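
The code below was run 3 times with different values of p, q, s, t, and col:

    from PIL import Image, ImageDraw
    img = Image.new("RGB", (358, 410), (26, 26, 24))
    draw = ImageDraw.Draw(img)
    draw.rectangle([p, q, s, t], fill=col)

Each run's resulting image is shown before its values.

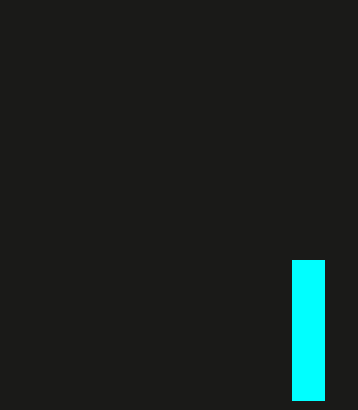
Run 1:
p = 292
q = 260
s = 324
t = 400
col = 'cyan'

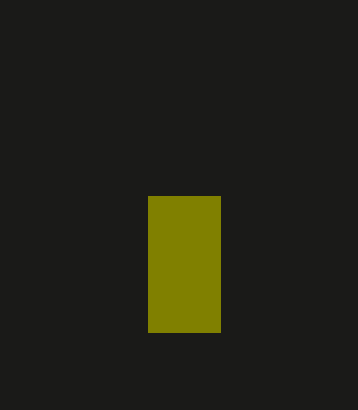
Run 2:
p = 148
q = 196
s = 220
t = 332
col = 'olive'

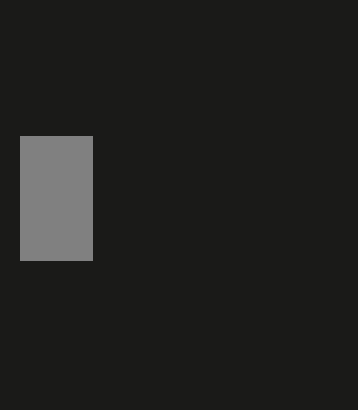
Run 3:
p = 20, q = 136, s = 92, t = 260, col = 'gray'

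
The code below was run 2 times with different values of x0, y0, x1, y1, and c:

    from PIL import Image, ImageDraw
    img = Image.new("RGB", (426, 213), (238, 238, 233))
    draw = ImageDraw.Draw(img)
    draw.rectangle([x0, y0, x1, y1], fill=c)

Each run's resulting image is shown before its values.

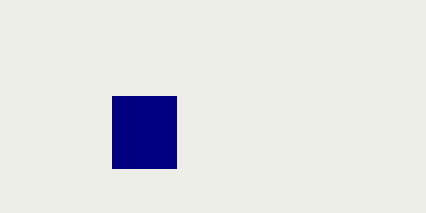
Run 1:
x0 = 112
y0 = 96
x1 = 176
y1 = 168
c = 'navy'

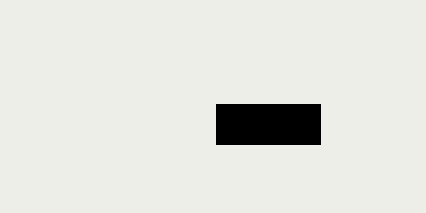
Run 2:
x0 = 216, y0 = 104, x1 = 320, y1 = 144, c = 'black'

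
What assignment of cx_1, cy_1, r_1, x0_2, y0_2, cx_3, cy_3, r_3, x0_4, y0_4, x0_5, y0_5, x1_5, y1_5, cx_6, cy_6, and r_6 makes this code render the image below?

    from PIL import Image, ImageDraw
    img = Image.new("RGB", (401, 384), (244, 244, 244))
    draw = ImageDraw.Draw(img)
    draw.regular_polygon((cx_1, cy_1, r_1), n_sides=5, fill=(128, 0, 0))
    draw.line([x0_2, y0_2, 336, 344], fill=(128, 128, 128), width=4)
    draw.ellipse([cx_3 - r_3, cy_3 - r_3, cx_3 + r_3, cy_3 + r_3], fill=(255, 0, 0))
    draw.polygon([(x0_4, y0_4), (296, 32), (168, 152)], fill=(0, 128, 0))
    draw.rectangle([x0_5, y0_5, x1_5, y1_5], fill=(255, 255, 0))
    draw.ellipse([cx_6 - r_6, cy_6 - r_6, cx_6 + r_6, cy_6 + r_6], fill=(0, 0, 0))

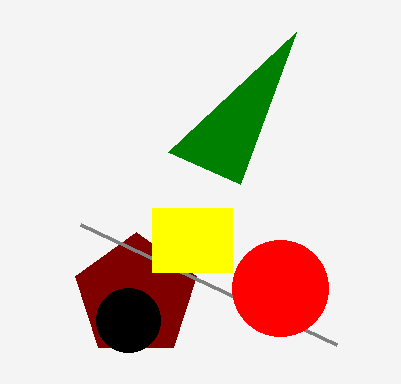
cx_1 = 136, cy_1 = 296, r_1 = 64, x0_2 = 80, y0_2 = 224, cx_3 = 280, cy_3 = 288, r_3 = 48, x0_4 = 240, y0_4 = 184, x0_5 = 152, y0_5 = 208, x1_5 = 232, y1_5 = 272, cx_6 = 128, cy_6 = 320, r_6 = 32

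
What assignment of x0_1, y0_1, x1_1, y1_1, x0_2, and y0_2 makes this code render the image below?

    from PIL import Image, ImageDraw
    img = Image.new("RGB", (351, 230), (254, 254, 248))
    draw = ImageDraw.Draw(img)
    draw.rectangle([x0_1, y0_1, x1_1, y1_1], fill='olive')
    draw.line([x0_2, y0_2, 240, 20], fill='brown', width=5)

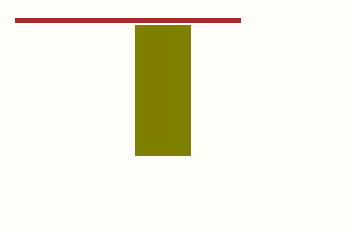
x0_1 = 135
y0_1 = 25
x1_1 = 190
y1_1 = 155
x0_2 = 15
y0_2 = 20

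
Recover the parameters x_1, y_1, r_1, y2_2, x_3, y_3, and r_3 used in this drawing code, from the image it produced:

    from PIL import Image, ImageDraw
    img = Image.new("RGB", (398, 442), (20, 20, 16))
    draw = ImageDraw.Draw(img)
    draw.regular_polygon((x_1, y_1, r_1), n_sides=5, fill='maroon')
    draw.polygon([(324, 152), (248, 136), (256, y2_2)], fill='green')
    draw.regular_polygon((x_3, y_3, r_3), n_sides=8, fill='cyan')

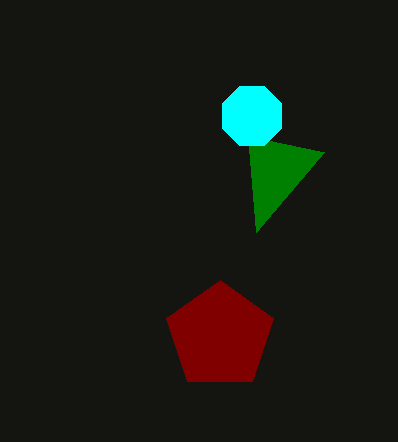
x_1 = 220
y_1 = 336
r_1 = 56
y2_2 = 232
x_3 = 252
y_3 = 116
r_3 = 32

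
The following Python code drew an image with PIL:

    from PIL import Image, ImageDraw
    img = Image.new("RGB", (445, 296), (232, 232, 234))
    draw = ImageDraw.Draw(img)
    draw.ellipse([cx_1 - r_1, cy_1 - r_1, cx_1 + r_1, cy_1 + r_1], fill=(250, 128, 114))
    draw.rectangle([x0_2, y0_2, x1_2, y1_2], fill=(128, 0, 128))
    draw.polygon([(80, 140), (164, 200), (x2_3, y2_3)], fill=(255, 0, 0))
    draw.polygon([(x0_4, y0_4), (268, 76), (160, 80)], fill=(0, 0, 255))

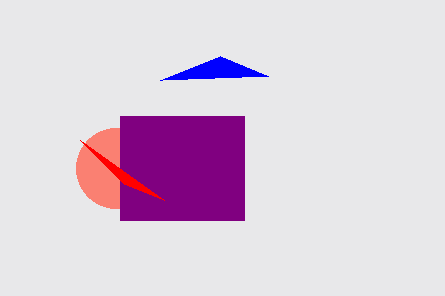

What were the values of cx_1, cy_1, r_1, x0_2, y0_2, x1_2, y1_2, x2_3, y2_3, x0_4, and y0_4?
cx_1 = 116, cy_1 = 168, r_1 = 40, x0_2 = 120, y0_2 = 116, x1_2 = 244, y1_2 = 220, x2_3 = 124, y2_3 = 184, x0_4 = 220, y0_4 = 56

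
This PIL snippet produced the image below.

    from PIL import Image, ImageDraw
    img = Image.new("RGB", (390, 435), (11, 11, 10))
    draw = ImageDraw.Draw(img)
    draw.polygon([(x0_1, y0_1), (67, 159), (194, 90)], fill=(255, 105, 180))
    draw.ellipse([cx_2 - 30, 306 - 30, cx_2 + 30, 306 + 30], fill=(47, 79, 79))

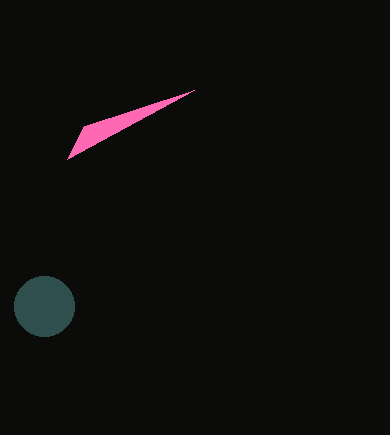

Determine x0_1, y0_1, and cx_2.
x0_1 = 84; y0_1 = 126; cx_2 = 44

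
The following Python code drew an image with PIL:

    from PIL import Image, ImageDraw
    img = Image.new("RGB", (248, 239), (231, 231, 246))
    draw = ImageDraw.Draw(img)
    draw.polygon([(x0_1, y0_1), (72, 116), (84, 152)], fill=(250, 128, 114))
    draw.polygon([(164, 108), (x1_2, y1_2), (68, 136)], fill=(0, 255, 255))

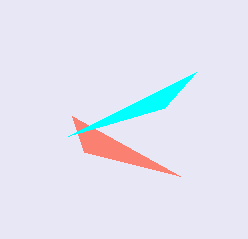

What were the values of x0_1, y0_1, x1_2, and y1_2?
x0_1 = 180, y0_1 = 176, x1_2 = 196, y1_2 = 72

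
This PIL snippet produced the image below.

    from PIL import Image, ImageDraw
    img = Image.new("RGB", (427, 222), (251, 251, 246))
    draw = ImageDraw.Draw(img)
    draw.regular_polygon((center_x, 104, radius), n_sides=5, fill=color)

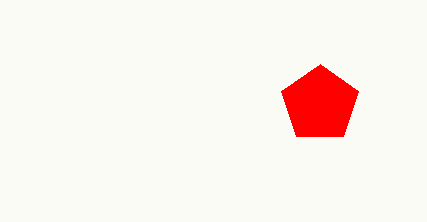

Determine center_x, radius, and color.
center_x = 320, radius = 40, color = 'red'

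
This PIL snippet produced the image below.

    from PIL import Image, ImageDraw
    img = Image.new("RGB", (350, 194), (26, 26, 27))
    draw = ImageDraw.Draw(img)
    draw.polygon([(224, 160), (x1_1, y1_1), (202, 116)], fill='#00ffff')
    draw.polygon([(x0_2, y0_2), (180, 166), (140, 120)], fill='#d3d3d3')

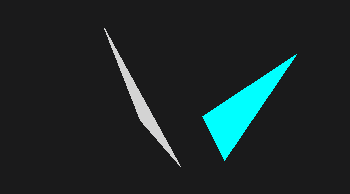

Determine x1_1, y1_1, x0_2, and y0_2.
x1_1 = 296, y1_1 = 54, x0_2 = 104, y0_2 = 28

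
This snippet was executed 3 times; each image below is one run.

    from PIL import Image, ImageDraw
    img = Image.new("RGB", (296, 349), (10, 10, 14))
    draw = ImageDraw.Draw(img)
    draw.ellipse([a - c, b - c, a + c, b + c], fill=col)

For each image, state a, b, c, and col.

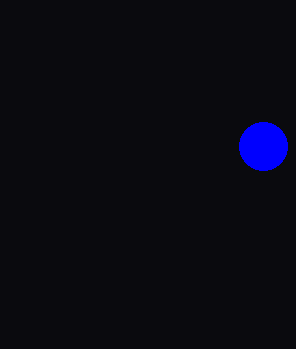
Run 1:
a = 263, b = 146, c = 24, col = 'blue'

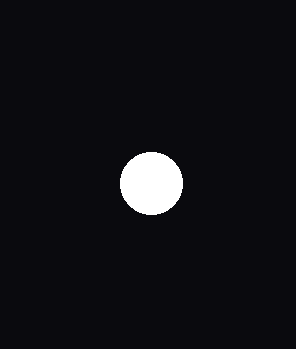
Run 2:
a = 151
b = 183
c = 31
col = 'white'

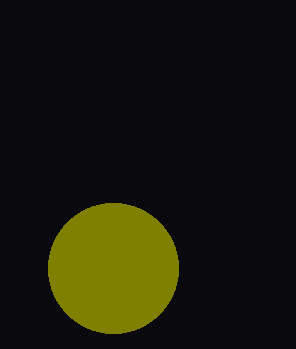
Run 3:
a = 113, b = 268, c = 65, col = 'olive'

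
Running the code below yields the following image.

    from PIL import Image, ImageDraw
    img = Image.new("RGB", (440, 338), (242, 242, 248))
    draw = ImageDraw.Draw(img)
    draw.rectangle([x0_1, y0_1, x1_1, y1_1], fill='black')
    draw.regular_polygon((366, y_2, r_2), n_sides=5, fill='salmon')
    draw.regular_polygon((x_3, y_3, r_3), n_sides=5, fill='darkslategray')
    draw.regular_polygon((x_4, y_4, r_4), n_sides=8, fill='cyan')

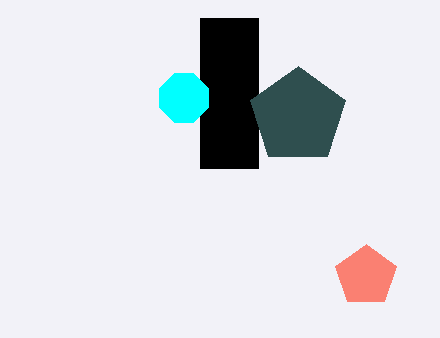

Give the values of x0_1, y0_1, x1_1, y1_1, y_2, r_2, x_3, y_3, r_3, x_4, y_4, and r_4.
x0_1 = 200
y0_1 = 18
x1_1 = 258
y1_1 = 168
y_2 = 276
r_2 = 32
x_3 = 298
y_3 = 116
r_3 = 50
x_4 = 184
y_4 = 98
r_4 = 26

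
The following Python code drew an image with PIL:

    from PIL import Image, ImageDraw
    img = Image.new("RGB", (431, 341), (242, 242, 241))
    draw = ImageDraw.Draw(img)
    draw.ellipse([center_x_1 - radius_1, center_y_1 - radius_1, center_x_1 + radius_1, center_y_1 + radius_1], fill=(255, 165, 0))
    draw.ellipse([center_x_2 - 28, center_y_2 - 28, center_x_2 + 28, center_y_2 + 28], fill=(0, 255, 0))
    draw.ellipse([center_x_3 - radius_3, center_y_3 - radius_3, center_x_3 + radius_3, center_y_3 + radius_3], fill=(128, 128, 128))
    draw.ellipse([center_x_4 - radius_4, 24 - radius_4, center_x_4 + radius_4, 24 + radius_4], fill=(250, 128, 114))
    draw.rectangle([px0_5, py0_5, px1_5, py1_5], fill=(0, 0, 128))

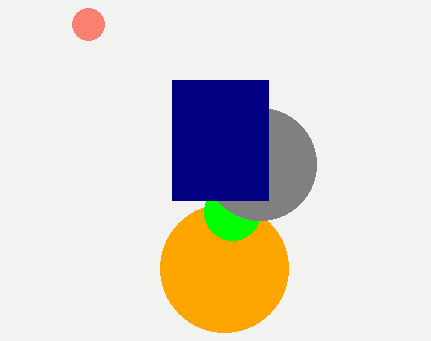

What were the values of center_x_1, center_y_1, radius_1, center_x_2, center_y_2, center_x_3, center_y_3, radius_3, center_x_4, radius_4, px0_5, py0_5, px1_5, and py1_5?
center_x_1 = 224
center_y_1 = 268
radius_1 = 64
center_x_2 = 232
center_y_2 = 212
center_x_3 = 260
center_y_3 = 164
radius_3 = 56
center_x_4 = 88
radius_4 = 16
px0_5 = 172
py0_5 = 80
px1_5 = 268
py1_5 = 200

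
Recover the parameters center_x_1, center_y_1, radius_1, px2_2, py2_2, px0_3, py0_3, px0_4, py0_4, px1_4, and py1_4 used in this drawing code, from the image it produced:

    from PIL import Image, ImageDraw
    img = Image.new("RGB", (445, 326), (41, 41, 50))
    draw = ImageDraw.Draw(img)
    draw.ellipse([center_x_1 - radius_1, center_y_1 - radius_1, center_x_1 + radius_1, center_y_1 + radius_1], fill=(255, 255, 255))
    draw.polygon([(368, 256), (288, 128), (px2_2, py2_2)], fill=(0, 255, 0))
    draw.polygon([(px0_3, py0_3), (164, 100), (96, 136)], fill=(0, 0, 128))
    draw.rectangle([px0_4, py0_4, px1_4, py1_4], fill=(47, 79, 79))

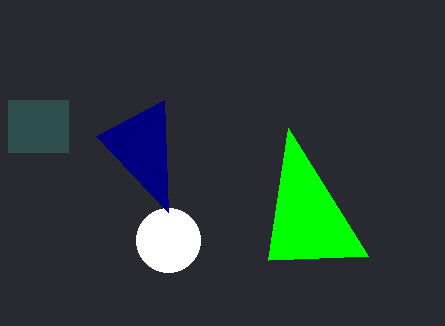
center_x_1 = 168, center_y_1 = 240, radius_1 = 32, px2_2 = 268, py2_2 = 260, px0_3 = 168, py0_3 = 212, px0_4 = 8, py0_4 = 100, px1_4 = 68, py1_4 = 152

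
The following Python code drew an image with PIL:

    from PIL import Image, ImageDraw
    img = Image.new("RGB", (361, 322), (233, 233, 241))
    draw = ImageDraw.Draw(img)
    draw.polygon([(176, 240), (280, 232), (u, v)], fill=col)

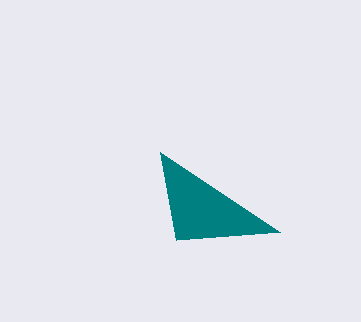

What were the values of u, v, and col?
u = 160; v = 152; col = 'teal'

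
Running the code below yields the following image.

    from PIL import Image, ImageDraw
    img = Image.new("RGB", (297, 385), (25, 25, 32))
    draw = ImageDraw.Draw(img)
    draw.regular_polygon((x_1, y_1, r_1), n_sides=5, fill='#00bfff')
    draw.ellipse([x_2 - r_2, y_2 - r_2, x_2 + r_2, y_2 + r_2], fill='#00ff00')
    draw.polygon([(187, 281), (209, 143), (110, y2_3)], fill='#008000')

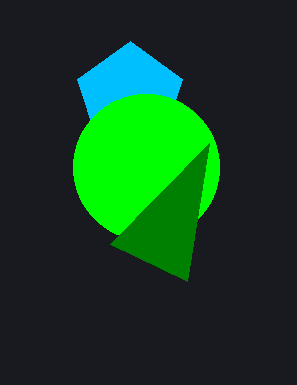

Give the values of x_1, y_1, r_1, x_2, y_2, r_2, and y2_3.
x_1 = 130
y_1 = 96
r_1 = 55
x_2 = 146
y_2 = 167
r_2 = 73
y2_3 = 244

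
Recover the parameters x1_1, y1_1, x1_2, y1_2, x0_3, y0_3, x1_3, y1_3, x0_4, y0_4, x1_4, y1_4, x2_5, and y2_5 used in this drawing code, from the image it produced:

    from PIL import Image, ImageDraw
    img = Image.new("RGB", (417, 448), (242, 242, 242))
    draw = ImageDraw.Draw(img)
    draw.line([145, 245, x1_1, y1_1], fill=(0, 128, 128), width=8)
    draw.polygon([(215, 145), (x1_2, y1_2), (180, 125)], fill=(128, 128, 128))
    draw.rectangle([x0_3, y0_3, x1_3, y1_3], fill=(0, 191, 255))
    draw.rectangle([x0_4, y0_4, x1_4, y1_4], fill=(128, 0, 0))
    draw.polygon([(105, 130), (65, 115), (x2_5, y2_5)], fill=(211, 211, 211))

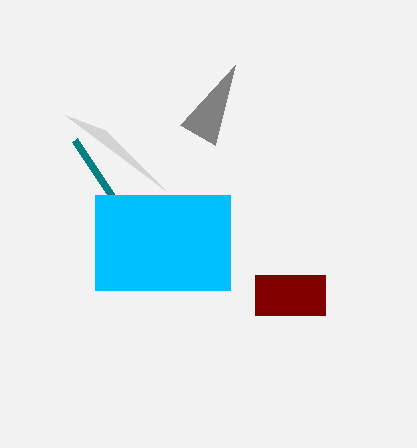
x1_1 = 75
y1_1 = 140
x1_2 = 235
y1_2 = 65
x0_3 = 95
y0_3 = 195
x1_3 = 230
y1_3 = 290
x0_4 = 255
y0_4 = 275
x1_4 = 325
y1_4 = 315
x2_5 = 165
y2_5 = 190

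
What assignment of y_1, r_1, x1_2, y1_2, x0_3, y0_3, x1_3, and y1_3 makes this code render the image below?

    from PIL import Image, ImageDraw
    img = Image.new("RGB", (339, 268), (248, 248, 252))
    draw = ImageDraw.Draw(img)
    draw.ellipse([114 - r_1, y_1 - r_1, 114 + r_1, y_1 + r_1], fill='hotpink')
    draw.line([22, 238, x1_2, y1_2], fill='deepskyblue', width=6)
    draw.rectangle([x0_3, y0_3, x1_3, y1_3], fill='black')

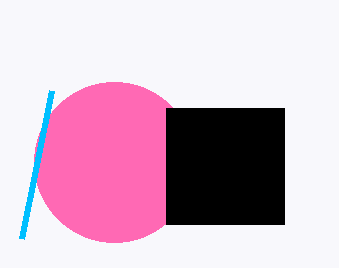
y_1 = 162
r_1 = 80
x1_2 = 52
y1_2 = 90
x0_3 = 166
y0_3 = 108
x1_3 = 284
y1_3 = 224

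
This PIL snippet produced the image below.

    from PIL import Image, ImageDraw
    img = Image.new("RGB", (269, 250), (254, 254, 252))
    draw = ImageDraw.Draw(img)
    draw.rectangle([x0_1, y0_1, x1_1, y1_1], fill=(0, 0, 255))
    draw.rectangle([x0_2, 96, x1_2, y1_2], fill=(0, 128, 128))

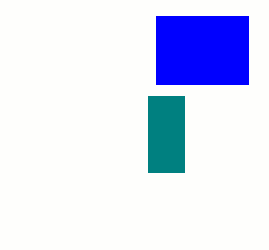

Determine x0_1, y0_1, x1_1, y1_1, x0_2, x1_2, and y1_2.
x0_1 = 156
y0_1 = 16
x1_1 = 248
y1_1 = 84
x0_2 = 148
x1_2 = 184
y1_2 = 172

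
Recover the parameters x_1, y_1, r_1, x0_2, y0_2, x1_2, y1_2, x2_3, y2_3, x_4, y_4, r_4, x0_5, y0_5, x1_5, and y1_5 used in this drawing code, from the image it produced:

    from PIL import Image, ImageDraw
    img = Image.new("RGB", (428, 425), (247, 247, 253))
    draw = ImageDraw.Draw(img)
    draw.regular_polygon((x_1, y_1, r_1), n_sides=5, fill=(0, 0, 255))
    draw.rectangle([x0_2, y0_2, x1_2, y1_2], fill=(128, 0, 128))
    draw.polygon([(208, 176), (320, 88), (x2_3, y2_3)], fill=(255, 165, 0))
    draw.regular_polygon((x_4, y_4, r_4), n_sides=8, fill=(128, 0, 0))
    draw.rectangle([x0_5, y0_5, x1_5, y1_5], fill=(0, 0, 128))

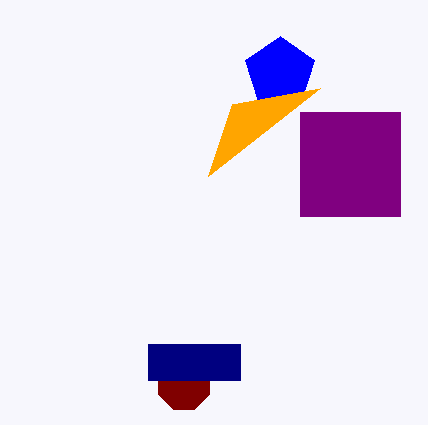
x_1 = 280, y_1 = 72, r_1 = 36, x0_2 = 300, y0_2 = 112, x1_2 = 400, y1_2 = 216, x2_3 = 232, y2_3 = 104, x_4 = 184, y_4 = 384, r_4 = 28, x0_5 = 148, y0_5 = 344, x1_5 = 240, y1_5 = 380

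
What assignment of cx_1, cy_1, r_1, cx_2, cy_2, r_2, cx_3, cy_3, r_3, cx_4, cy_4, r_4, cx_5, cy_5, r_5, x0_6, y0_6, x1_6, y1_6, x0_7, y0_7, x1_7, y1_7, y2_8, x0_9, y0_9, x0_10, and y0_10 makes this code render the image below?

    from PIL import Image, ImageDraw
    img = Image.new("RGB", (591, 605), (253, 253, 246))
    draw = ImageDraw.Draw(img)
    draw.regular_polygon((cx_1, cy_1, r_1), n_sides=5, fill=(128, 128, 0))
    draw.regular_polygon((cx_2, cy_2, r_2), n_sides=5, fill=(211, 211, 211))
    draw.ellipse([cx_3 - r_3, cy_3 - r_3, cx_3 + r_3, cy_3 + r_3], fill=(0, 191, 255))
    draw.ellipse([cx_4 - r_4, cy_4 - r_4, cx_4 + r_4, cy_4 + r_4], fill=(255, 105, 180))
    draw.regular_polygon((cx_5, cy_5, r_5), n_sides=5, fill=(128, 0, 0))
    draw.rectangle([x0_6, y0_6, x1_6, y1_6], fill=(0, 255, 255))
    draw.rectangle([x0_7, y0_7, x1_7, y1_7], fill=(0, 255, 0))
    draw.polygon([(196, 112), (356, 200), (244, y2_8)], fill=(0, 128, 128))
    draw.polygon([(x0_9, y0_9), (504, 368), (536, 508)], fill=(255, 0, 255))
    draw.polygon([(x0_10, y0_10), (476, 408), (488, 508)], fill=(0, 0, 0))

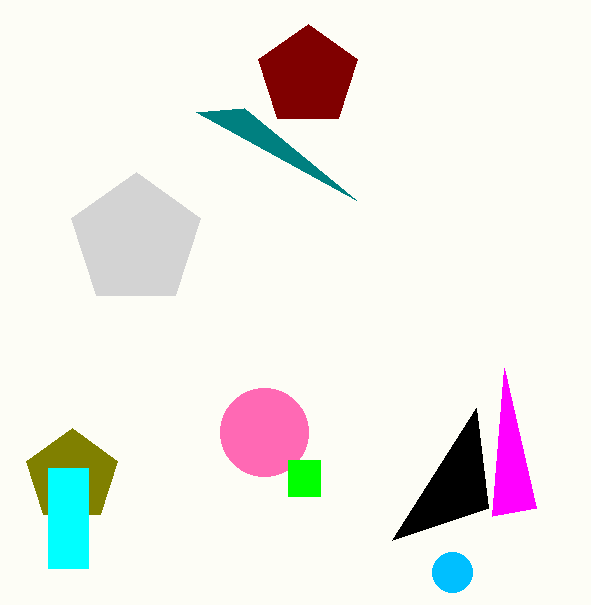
cx_1 = 72; cy_1 = 476; r_1 = 48; cx_2 = 136; cy_2 = 240; r_2 = 68; cx_3 = 452; cy_3 = 572; r_3 = 20; cx_4 = 264; cy_4 = 432; r_4 = 44; cx_5 = 308; cy_5 = 76; r_5 = 52; x0_6 = 48; y0_6 = 468; x1_6 = 88; y1_6 = 568; x0_7 = 288; y0_7 = 460; x1_7 = 320; y1_7 = 496; y2_8 = 108; x0_9 = 492; y0_9 = 516; x0_10 = 392; y0_10 = 540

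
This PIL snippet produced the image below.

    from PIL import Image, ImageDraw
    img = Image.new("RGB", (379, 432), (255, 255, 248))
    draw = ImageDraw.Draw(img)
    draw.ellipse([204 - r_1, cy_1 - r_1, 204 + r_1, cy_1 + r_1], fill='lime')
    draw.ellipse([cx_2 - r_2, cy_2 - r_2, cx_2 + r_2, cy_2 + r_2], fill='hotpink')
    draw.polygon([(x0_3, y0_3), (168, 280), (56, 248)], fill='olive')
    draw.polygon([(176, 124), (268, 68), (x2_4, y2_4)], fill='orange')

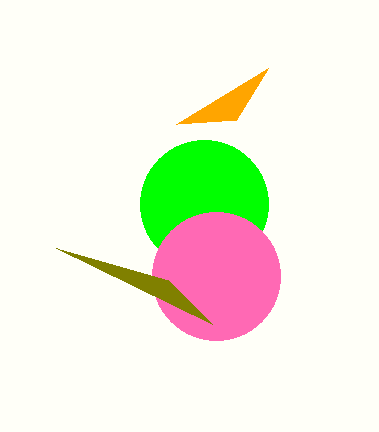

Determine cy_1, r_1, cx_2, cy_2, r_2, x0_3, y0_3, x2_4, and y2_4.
cy_1 = 204
r_1 = 64
cx_2 = 216
cy_2 = 276
r_2 = 64
x0_3 = 212
y0_3 = 324
x2_4 = 236
y2_4 = 120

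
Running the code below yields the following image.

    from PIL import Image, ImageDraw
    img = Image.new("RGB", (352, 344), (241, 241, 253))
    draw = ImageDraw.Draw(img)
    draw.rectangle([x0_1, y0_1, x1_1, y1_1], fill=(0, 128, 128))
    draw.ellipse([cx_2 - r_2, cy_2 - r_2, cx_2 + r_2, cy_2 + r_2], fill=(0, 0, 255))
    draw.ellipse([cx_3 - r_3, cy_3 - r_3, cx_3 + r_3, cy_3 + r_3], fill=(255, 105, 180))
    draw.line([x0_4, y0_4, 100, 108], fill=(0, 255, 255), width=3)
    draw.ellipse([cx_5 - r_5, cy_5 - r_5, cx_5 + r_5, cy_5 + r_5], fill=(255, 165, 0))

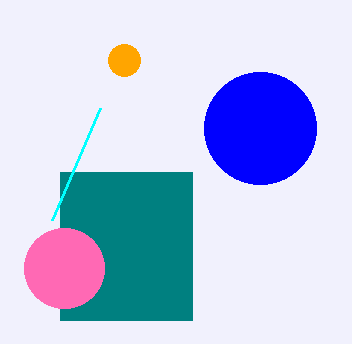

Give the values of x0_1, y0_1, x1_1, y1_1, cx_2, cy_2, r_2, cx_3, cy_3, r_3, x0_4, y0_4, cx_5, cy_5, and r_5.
x0_1 = 60
y0_1 = 172
x1_1 = 192
y1_1 = 320
cx_2 = 260
cy_2 = 128
r_2 = 56
cx_3 = 64
cy_3 = 268
r_3 = 40
x0_4 = 52
y0_4 = 220
cx_5 = 124
cy_5 = 60
r_5 = 16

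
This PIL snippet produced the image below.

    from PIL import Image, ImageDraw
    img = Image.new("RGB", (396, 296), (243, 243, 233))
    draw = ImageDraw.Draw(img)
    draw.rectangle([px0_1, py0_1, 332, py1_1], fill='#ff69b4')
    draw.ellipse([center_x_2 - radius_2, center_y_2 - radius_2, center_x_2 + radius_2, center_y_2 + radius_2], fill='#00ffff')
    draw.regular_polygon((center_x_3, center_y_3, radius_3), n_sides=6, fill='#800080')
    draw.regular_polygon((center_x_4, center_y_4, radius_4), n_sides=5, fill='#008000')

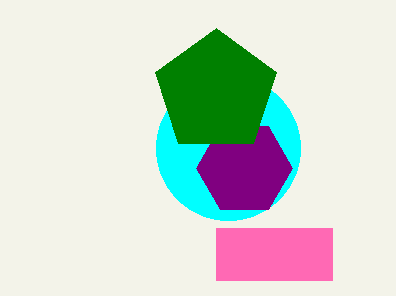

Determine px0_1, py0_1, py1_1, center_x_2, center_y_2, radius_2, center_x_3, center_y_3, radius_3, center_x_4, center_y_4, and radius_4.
px0_1 = 216; py0_1 = 228; py1_1 = 280; center_x_2 = 228; center_y_2 = 148; radius_2 = 72; center_x_3 = 244; center_y_3 = 168; radius_3 = 48; center_x_4 = 216; center_y_4 = 92; radius_4 = 64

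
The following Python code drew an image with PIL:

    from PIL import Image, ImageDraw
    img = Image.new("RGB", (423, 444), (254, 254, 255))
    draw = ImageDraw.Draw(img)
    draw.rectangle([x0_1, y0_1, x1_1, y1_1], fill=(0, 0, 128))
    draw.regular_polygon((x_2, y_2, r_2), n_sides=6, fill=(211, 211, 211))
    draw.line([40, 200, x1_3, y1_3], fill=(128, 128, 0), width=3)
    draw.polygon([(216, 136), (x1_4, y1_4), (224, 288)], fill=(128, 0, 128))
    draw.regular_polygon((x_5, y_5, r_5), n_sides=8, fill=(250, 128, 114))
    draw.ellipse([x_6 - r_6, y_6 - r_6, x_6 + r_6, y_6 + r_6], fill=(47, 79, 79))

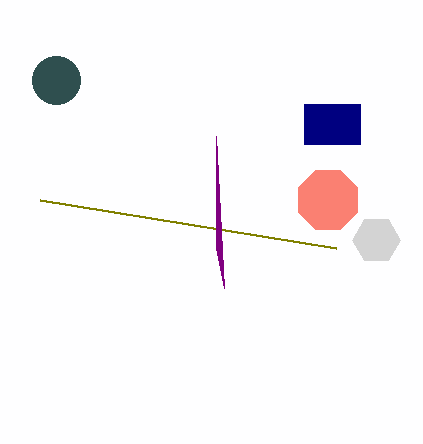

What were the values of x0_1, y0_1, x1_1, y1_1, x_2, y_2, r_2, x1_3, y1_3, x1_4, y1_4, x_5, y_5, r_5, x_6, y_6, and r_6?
x0_1 = 304, y0_1 = 104, x1_1 = 360, y1_1 = 144, x_2 = 376, y_2 = 240, r_2 = 24, x1_3 = 336, y1_3 = 248, x1_4 = 216, y1_4 = 248, x_5 = 328, y_5 = 200, r_5 = 32, x_6 = 56, y_6 = 80, r_6 = 24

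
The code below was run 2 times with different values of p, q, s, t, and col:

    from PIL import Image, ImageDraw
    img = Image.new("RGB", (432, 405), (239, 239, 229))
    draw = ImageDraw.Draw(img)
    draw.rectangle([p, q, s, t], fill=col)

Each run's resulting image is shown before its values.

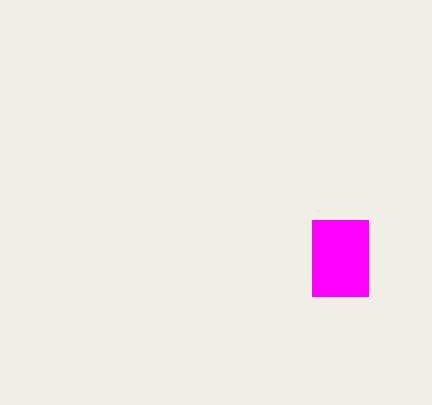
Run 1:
p = 312
q = 220
s = 368
t = 296
col = 'magenta'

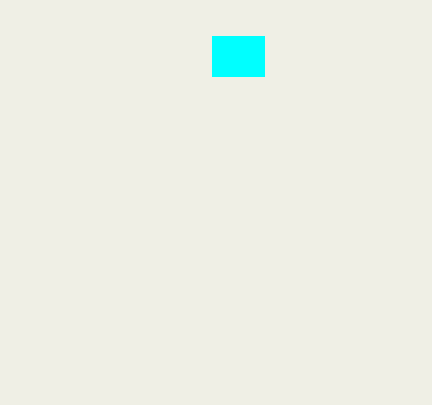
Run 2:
p = 212, q = 36, s = 264, t = 76, col = 'cyan'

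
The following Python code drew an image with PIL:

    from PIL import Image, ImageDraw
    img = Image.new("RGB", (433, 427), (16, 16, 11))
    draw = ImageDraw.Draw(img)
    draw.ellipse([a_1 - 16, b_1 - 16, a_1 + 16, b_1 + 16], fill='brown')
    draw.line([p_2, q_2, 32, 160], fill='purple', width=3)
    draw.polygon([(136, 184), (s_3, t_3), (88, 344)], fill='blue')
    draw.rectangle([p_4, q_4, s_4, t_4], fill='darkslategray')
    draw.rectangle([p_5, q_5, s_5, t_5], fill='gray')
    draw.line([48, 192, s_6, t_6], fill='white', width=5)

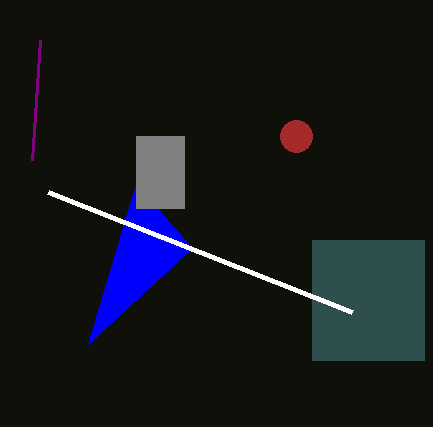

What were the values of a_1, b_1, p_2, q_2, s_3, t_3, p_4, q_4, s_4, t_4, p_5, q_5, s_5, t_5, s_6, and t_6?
a_1 = 296
b_1 = 136
p_2 = 40
q_2 = 40
s_3 = 192
t_3 = 248
p_4 = 312
q_4 = 240
s_4 = 424
t_4 = 360
p_5 = 136
q_5 = 136
s_5 = 184
t_5 = 208
s_6 = 352
t_6 = 312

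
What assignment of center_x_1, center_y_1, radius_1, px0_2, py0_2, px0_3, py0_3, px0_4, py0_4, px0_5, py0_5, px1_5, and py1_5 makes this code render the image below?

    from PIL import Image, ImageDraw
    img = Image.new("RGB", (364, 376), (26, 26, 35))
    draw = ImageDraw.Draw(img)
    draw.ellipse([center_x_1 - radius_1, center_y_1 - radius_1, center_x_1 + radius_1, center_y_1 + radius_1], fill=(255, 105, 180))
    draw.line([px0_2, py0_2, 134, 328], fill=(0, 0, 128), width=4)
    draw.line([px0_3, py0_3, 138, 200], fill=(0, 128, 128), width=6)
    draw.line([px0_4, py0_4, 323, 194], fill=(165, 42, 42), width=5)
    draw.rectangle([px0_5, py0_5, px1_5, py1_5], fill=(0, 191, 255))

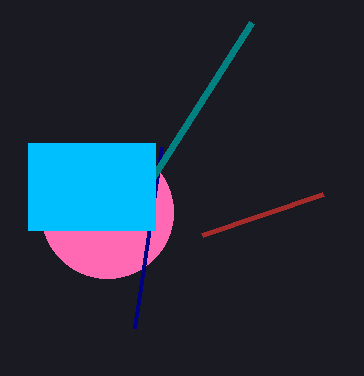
center_x_1 = 107, center_y_1 = 212, radius_1 = 66, px0_2 = 161, py0_2 = 147, px0_3 = 251, py0_3 = 23, px0_4 = 202, py0_4 = 235, px0_5 = 28, py0_5 = 143, px1_5 = 155, py1_5 = 230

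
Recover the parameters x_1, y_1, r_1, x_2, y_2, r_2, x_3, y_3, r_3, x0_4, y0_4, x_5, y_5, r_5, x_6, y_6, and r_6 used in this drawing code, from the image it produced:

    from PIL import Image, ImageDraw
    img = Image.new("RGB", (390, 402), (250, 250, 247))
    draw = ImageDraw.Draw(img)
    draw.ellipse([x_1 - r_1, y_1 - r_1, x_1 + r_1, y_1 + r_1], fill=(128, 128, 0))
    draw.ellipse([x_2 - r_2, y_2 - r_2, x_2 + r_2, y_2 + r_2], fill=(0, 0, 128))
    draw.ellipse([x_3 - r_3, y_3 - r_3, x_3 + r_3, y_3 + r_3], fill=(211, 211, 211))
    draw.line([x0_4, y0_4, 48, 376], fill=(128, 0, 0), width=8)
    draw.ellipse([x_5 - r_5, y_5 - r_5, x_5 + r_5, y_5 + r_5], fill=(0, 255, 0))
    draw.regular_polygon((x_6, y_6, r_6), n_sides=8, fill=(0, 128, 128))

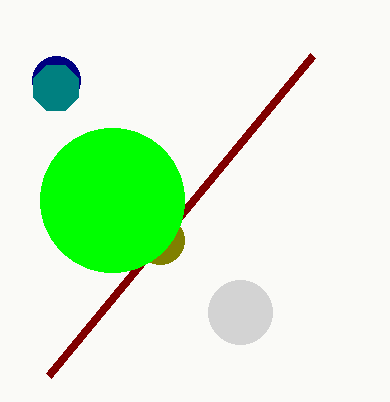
x_1 = 160
y_1 = 240
r_1 = 24
x_2 = 56
y_2 = 80
r_2 = 24
x_3 = 240
y_3 = 312
r_3 = 32
x0_4 = 312
y0_4 = 56
x_5 = 112
y_5 = 200
r_5 = 72
x_6 = 56
y_6 = 88
r_6 = 24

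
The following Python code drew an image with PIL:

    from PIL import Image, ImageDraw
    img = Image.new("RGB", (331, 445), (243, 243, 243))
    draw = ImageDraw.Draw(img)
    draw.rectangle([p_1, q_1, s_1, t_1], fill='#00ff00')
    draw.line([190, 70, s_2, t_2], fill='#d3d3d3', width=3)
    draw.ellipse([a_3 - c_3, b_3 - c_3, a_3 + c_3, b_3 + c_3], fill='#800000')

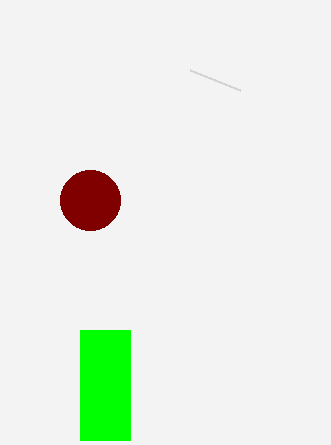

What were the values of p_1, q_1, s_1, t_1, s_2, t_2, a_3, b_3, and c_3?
p_1 = 80
q_1 = 330
s_1 = 130
t_1 = 440
s_2 = 240
t_2 = 90
a_3 = 90
b_3 = 200
c_3 = 30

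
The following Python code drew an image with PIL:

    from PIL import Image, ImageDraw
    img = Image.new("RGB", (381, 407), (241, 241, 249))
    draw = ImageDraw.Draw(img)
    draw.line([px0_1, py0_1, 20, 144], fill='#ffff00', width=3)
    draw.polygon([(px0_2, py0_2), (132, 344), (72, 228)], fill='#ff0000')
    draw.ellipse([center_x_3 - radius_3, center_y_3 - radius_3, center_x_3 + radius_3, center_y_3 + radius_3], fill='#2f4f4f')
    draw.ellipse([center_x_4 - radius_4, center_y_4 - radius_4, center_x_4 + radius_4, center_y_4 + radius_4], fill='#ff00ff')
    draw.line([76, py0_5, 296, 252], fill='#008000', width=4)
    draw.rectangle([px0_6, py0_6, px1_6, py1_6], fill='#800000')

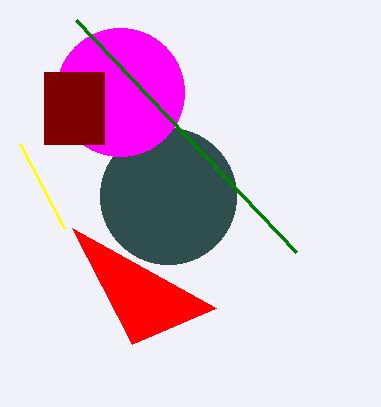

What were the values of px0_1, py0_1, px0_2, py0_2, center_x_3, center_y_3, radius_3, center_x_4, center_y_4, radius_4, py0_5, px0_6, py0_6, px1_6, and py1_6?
px0_1 = 64, py0_1 = 228, px0_2 = 216, py0_2 = 308, center_x_3 = 168, center_y_3 = 196, radius_3 = 68, center_x_4 = 120, center_y_4 = 92, radius_4 = 64, py0_5 = 20, px0_6 = 44, py0_6 = 72, px1_6 = 104, py1_6 = 144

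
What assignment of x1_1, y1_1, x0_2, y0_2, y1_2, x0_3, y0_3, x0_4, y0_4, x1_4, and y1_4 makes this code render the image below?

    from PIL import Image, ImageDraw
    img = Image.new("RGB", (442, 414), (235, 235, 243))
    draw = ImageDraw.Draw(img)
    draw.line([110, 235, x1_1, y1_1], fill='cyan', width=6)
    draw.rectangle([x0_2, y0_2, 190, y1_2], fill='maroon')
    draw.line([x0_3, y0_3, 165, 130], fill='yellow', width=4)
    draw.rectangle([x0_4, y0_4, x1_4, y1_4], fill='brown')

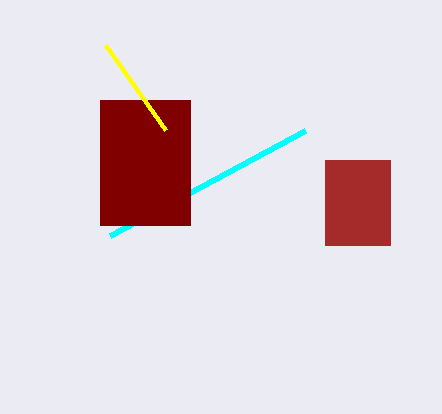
x1_1 = 305
y1_1 = 130
x0_2 = 100
y0_2 = 100
y1_2 = 225
x0_3 = 105
y0_3 = 45
x0_4 = 325
y0_4 = 160
x1_4 = 390
y1_4 = 245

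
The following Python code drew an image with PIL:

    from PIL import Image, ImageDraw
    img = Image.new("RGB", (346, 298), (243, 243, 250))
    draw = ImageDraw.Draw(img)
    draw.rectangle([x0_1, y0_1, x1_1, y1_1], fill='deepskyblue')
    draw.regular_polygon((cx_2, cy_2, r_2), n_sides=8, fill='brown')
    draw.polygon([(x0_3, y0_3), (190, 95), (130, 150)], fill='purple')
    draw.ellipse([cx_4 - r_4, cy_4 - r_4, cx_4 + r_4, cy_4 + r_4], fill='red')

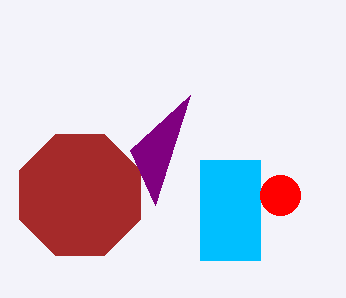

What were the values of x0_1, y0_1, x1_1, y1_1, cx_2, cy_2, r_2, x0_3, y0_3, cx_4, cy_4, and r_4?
x0_1 = 200; y0_1 = 160; x1_1 = 260; y1_1 = 260; cx_2 = 80; cy_2 = 195; r_2 = 65; x0_3 = 155; y0_3 = 205; cx_4 = 280; cy_4 = 195; r_4 = 20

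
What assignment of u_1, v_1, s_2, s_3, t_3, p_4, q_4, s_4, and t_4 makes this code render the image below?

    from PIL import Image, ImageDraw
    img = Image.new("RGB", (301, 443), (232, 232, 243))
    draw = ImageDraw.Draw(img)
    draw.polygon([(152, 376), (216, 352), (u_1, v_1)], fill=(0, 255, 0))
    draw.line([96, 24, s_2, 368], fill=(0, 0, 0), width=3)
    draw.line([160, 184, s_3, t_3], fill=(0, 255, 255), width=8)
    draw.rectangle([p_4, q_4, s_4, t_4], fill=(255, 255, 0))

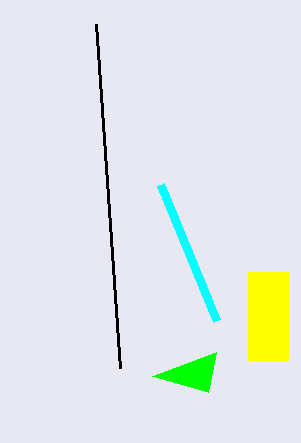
u_1 = 208; v_1 = 392; s_2 = 120; s_3 = 216; t_3 = 320; p_4 = 248; q_4 = 272; s_4 = 288; t_4 = 360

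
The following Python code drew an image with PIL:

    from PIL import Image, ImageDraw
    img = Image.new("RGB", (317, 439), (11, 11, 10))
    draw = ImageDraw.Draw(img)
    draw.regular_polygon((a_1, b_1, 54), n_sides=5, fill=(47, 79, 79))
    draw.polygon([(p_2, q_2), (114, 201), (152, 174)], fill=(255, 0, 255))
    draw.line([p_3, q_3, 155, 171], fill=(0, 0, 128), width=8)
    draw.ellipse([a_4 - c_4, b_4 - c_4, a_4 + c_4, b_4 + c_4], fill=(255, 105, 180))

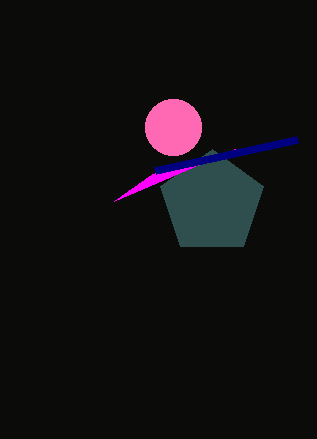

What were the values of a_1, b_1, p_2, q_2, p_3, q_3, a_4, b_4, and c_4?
a_1 = 212; b_1 = 203; p_2 = 235; q_2 = 149; p_3 = 297; q_3 = 140; a_4 = 173; b_4 = 127; c_4 = 28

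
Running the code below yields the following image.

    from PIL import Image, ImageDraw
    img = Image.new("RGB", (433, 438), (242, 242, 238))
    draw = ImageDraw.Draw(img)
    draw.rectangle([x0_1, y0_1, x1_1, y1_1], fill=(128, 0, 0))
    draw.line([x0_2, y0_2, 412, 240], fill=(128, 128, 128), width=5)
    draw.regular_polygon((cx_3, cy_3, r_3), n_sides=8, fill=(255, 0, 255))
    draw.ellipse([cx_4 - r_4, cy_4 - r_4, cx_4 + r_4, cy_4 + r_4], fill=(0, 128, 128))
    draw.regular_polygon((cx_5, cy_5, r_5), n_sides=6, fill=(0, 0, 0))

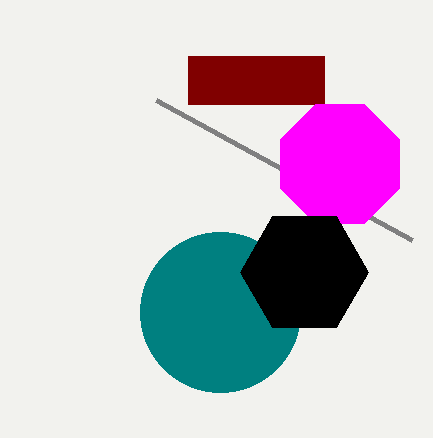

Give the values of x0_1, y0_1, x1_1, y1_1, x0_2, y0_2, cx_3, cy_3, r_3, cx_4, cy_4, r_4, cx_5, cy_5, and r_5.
x0_1 = 188, y0_1 = 56, x1_1 = 324, y1_1 = 104, x0_2 = 156, y0_2 = 100, cx_3 = 340, cy_3 = 164, r_3 = 64, cx_4 = 220, cy_4 = 312, r_4 = 80, cx_5 = 304, cy_5 = 272, r_5 = 64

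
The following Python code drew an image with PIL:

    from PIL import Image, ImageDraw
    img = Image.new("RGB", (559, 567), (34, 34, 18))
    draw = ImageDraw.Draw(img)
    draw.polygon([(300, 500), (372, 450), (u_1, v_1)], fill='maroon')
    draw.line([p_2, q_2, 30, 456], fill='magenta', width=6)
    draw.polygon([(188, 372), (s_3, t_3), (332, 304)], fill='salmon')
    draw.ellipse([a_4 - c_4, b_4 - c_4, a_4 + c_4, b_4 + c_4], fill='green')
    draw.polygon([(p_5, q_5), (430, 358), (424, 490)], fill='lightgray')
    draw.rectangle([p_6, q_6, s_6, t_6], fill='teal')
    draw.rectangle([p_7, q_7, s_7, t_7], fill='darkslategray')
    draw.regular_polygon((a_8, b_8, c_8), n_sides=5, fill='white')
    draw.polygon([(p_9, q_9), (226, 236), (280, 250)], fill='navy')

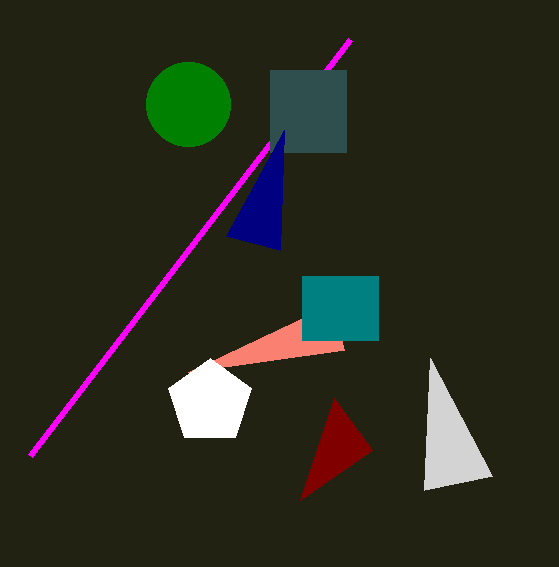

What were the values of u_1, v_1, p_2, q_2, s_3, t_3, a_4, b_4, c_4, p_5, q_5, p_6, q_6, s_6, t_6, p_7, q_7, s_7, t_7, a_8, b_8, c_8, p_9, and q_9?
u_1 = 334; v_1 = 398; p_2 = 350; q_2 = 40; s_3 = 344; t_3 = 350; a_4 = 188; b_4 = 104; c_4 = 42; p_5 = 492; q_5 = 476; p_6 = 302; q_6 = 276; s_6 = 378; t_6 = 340; p_7 = 270; q_7 = 70; s_7 = 346; t_7 = 152; a_8 = 210; b_8 = 402; c_8 = 44; p_9 = 284; q_9 = 130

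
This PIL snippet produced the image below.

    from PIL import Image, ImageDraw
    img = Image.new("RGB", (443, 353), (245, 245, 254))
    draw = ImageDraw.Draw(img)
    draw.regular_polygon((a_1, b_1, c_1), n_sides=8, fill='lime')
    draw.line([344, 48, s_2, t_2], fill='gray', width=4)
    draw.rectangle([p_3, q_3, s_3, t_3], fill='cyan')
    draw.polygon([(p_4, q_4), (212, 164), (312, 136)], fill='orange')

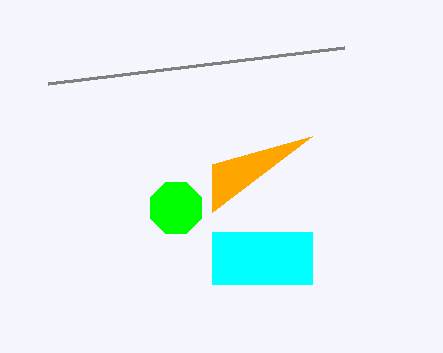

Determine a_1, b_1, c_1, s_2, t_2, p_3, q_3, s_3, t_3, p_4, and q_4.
a_1 = 176, b_1 = 208, c_1 = 28, s_2 = 48, t_2 = 84, p_3 = 212, q_3 = 232, s_3 = 312, t_3 = 284, p_4 = 212, q_4 = 212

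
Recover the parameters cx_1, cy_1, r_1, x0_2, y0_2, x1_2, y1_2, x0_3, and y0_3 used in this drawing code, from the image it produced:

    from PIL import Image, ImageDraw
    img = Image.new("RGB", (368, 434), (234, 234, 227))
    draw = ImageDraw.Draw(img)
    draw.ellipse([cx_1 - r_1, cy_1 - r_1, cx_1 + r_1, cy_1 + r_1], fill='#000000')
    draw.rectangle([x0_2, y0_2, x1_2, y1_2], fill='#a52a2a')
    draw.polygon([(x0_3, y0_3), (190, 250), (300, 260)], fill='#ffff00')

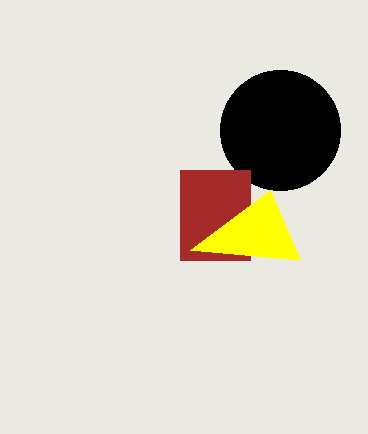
cx_1 = 280; cy_1 = 130; r_1 = 60; x0_2 = 180; y0_2 = 170; x1_2 = 250; y1_2 = 260; x0_3 = 270; y0_3 = 190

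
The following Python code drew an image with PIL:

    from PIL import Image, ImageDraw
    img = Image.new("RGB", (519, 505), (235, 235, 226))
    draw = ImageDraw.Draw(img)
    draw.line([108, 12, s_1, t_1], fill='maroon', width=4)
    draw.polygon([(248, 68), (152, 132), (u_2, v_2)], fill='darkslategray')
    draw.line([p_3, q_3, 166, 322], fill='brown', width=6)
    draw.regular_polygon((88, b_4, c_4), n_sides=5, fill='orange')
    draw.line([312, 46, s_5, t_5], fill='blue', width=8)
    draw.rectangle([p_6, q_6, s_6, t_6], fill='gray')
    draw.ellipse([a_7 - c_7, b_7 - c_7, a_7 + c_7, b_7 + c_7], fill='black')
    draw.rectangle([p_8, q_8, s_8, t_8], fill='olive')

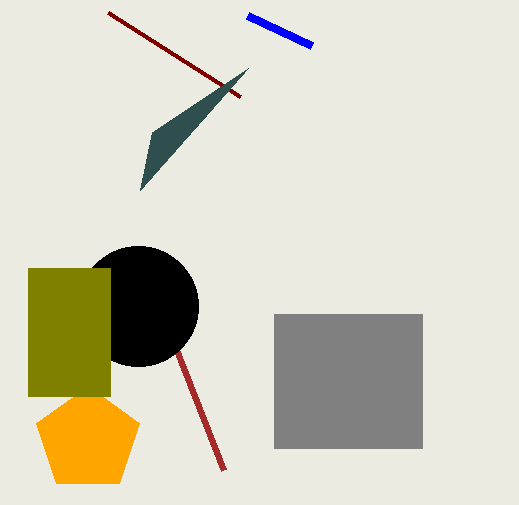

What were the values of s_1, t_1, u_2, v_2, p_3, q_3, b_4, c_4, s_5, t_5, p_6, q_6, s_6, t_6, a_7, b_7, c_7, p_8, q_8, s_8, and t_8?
s_1 = 240, t_1 = 96, u_2 = 140, v_2 = 190, p_3 = 224, q_3 = 470, b_4 = 440, c_4 = 54, s_5 = 248, t_5 = 16, p_6 = 274, q_6 = 314, s_6 = 422, t_6 = 448, a_7 = 138, b_7 = 306, c_7 = 60, p_8 = 28, q_8 = 268, s_8 = 110, t_8 = 396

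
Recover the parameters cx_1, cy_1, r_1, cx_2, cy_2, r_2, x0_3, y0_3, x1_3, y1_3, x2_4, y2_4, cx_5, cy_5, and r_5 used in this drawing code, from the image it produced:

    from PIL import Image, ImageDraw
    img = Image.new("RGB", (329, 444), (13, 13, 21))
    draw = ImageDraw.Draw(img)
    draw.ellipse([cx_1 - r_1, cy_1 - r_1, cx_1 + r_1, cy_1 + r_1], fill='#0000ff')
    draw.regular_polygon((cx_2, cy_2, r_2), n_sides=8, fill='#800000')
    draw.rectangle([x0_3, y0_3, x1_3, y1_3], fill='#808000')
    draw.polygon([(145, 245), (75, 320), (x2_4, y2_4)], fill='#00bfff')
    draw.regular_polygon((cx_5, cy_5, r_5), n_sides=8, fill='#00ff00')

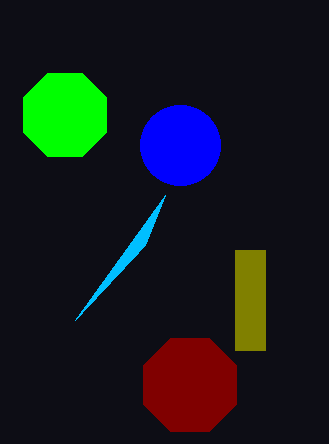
cx_1 = 180; cy_1 = 145; r_1 = 40; cx_2 = 190; cy_2 = 385; r_2 = 50; x0_3 = 235; y0_3 = 250; x1_3 = 265; y1_3 = 350; x2_4 = 165; y2_4 = 195; cx_5 = 65; cy_5 = 115; r_5 = 45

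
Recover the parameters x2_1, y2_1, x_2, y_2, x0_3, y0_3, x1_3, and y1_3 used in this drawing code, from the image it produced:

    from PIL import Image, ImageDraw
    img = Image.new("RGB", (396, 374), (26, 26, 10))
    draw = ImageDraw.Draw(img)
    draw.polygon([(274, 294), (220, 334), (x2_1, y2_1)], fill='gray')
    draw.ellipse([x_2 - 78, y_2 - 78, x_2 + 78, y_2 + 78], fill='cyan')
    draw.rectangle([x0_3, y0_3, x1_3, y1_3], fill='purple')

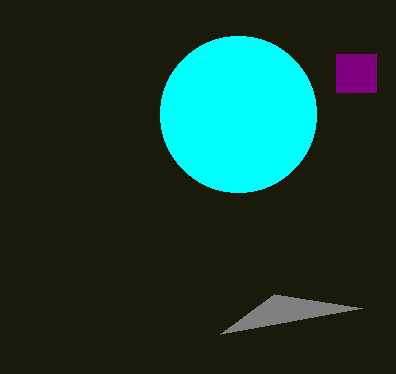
x2_1 = 362
y2_1 = 308
x_2 = 238
y_2 = 114
x0_3 = 336
y0_3 = 54
x1_3 = 376
y1_3 = 92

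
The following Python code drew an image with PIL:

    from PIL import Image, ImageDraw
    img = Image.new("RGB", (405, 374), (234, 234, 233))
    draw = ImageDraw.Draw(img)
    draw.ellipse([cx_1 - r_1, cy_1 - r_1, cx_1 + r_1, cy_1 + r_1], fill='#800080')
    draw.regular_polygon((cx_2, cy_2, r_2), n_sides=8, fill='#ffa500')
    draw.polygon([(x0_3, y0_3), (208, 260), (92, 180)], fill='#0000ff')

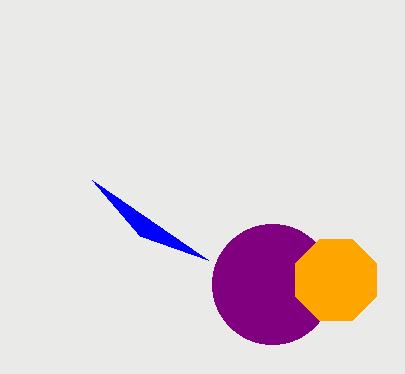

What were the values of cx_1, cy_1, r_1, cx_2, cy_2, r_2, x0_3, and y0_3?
cx_1 = 272; cy_1 = 284; r_1 = 60; cx_2 = 336; cy_2 = 280; r_2 = 44; x0_3 = 140; y0_3 = 236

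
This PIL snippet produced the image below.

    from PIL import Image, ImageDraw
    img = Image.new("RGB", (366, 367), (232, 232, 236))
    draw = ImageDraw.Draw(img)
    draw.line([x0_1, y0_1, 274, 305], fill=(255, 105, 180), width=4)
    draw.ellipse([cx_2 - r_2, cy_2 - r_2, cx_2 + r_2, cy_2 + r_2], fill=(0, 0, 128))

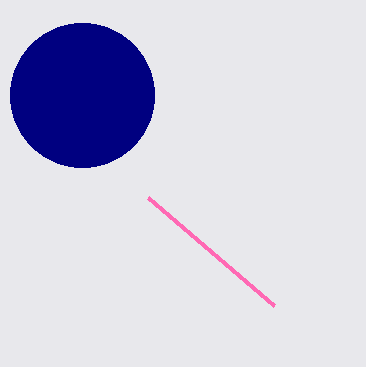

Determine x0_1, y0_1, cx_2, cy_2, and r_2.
x0_1 = 148, y0_1 = 197, cx_2 = 82, cy_2 = 95, r_2 = 72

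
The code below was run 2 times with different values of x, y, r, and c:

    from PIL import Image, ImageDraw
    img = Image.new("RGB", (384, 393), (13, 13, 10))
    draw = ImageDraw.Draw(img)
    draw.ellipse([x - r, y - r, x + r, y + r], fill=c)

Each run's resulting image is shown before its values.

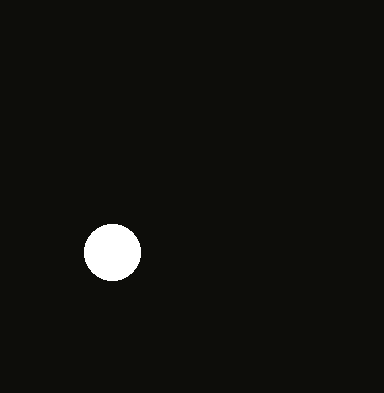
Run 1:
x = 112; y = 252; r = 28; c = 'white'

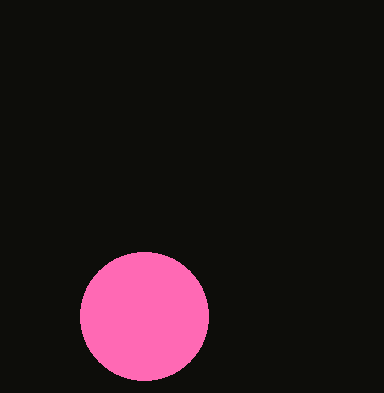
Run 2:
x = 144; y = 316; r = 64; c = 'hotpink'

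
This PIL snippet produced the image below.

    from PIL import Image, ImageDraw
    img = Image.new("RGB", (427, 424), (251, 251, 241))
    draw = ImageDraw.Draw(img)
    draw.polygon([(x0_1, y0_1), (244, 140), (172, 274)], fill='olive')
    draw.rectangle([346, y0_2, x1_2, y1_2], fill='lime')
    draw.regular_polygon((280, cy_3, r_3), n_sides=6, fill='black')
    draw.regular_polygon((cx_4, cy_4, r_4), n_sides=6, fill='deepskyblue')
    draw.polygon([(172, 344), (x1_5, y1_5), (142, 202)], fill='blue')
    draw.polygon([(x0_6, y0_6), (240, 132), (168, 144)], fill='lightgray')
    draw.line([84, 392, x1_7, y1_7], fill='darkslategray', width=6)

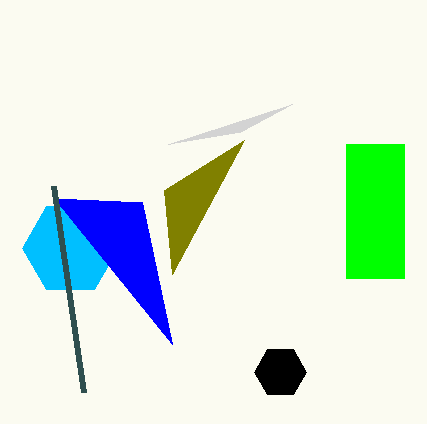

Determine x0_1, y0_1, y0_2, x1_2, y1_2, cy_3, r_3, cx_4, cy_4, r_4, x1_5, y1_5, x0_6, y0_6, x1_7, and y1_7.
x0_1 = 164; y0_1 = 190; y0_2 = 144; x1_2 = 404; y1_2 = 278; cy_3 = 372; r_3 = 26; cx_4 = 70; cy_4 = 248; r_4 = 48; x1_5 = 54; y1_5 = 198; x0_6 = 292; y0_6 = 104; x1_7 = 54; y1_7 = 186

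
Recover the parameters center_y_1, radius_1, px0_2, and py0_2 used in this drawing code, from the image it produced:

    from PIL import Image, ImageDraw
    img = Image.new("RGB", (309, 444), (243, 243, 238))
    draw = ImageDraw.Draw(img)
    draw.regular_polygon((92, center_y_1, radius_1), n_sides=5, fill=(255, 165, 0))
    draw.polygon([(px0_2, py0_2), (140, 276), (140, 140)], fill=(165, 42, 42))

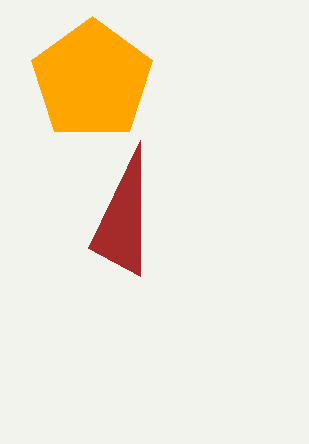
center_y_1 = 80, radius_1 = 64, px0_2 = 88, py0_2 = 248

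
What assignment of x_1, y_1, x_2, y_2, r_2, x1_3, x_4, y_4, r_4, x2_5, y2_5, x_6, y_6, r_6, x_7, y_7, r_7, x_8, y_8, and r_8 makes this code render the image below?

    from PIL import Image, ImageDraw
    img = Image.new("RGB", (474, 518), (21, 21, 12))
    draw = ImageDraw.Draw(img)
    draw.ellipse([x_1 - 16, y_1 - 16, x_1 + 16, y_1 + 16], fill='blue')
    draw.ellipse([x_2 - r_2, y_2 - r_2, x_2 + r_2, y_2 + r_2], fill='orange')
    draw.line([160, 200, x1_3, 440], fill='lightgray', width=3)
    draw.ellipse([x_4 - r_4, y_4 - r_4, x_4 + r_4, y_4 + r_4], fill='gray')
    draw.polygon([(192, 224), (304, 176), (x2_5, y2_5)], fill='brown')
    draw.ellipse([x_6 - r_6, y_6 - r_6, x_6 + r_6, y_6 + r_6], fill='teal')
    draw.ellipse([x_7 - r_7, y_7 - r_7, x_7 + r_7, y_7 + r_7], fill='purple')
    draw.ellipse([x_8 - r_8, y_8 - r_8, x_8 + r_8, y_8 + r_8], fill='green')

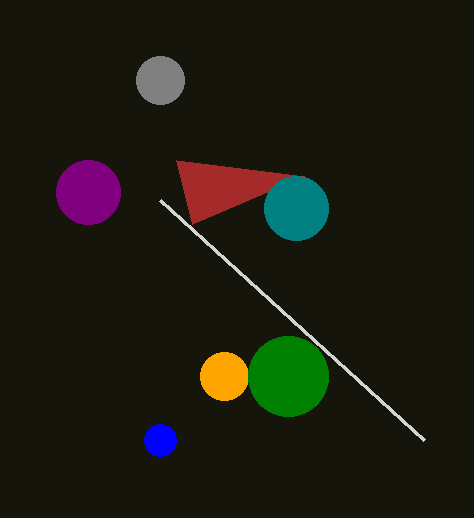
x_1 = 160
y_1 = 440
x_2 = 224
y_2 = 376
r_2 = 24
x1_3 = 424
x_4 = 160
y_4 = 80
r_4 = 24
x2_5 = 176
y2_5 = 160
x_6 = 296
y_6 = 208
r_6 = 32
x_7 = 88
y_7 = 192
r_7 = 32
x_8 = 288
y_8 = 376
r_8 = 40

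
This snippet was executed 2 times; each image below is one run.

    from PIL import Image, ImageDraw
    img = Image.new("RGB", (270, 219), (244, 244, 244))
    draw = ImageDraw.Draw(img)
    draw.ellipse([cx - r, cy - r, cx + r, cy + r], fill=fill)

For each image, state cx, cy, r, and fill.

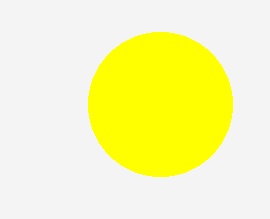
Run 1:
cx = 160
cy = 104
r = 72
fill = 'yellow'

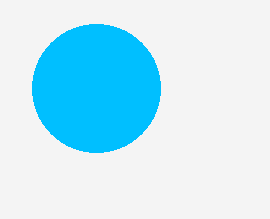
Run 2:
cx = 96, cy = 88, r = 64, fill = 'deepskyblue'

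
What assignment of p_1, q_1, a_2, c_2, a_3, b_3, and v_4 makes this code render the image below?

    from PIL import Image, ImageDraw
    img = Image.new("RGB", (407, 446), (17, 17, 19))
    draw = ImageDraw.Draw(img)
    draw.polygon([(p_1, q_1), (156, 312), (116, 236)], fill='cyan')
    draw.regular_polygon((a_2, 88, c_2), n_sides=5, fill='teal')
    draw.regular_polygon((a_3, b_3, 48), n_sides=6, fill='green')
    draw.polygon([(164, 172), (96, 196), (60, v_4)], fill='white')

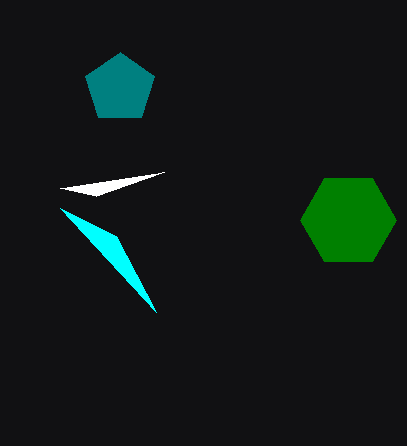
p_1 = 60
q_1 = 208
a_2 = 120
c_2 = 36
a_3 = 348
b_3 = 220
v_4 = 188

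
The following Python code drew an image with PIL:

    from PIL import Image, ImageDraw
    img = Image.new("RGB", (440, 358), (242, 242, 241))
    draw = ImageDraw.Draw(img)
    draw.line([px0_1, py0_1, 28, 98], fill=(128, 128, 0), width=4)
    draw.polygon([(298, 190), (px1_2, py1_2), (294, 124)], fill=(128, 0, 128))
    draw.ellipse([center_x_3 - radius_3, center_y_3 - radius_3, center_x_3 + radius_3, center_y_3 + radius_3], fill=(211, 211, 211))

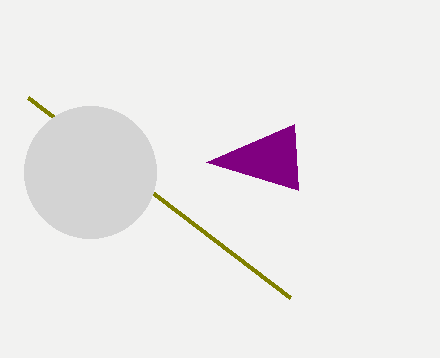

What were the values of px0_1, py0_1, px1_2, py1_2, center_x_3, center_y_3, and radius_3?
px0_1 = 290; py0_1 = 298; px1_2 = 206; py1_2 = 162; center_x_3 = 90; center_y_3 = 172; radius_3 = 66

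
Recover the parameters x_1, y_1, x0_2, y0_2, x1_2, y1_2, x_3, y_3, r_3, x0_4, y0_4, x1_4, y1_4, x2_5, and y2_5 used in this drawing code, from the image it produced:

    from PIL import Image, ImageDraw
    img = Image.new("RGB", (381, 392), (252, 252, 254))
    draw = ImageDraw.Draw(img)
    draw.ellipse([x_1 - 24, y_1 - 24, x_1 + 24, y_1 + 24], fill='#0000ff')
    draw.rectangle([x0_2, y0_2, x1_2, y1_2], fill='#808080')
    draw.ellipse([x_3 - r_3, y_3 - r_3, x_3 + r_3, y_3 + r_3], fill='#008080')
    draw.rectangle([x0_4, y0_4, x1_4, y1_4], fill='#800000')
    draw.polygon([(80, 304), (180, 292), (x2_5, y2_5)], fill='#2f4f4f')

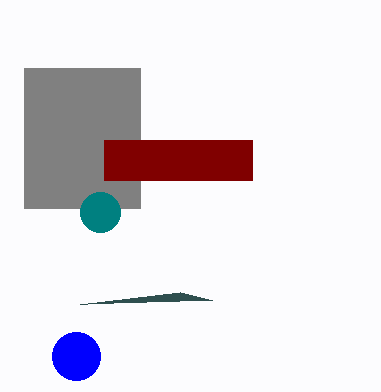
x_1 = 76, y_1 = 356, x0_2 = 24, y0_2 = 68, x1_2 = 140, y1_2 = 208, x_3 = 100, y_3 = 212, r_3 = 20, x0_4 = 104, y0_4 = 140, x1_4 = 252, y1_4 = 180, x2_5 = 212, y2_5 = 300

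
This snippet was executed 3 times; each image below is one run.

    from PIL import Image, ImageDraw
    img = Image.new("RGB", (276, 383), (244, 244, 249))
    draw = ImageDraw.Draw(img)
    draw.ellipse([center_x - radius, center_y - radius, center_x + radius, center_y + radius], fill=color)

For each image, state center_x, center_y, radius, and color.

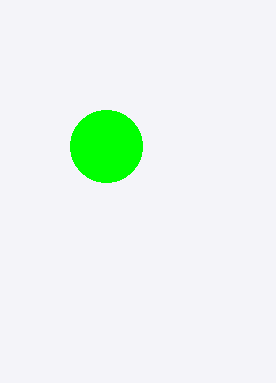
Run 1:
center_x = 106
center_y = 146
radius = 36
color = 'lime'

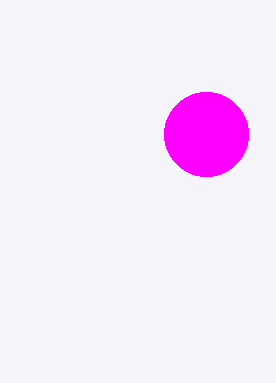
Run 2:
center_x = 206; center_y = 134; radius = 42; color = 'magenta'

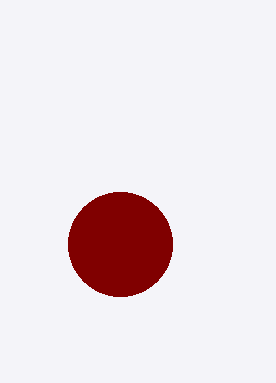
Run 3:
center_x = 120
center_y = 244
radius = 52
color = 'maroon'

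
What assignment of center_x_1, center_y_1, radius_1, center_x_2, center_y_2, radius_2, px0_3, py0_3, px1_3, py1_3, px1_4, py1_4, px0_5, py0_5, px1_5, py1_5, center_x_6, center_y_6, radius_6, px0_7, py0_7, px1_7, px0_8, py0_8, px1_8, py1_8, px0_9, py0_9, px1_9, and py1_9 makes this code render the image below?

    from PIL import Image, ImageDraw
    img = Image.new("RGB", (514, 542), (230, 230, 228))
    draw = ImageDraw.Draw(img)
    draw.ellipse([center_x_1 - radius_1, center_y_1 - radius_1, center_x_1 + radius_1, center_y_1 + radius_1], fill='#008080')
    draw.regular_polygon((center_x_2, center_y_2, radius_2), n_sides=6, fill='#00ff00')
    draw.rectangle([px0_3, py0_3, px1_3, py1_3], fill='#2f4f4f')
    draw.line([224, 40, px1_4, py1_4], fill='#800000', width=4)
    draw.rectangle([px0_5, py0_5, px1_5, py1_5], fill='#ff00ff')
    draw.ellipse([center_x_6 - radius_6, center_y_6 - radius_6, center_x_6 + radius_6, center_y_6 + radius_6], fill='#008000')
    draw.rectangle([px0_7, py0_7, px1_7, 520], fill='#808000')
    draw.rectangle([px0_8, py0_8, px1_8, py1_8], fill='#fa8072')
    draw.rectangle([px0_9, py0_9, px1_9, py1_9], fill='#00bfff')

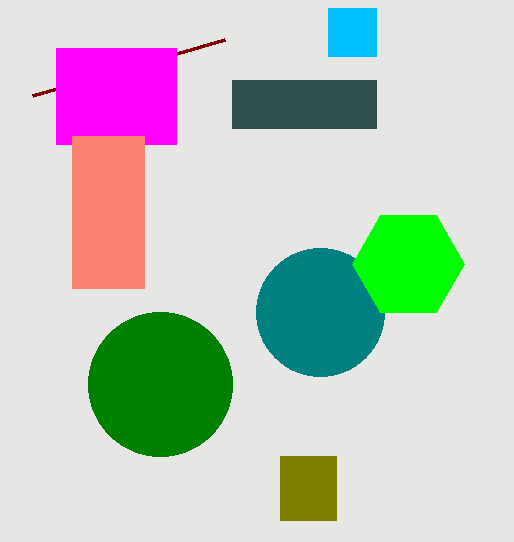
center_x_1 = 320; center_y_1 = 312; radius_1 = 64; center_x_2 = 408; center_y_2 = 264; radius_2 = 56; px0_3 = 232; py0_3 = 80; px1_3 = 376; py1_3 = 128; px1_4 = 32; py1_4 = 96; px0_5 = 56; py0_5 = 48; px1_5 = 176; py1_5 = 144; center_x_6 = 160; center_y_6 = 384; radius_6 = 72; px0_7 = 280; py0_7 = 456; px1_7 = 336; px0_8 = 72; py0_8 = 136; px1_8 = 144; py1_8 = 288; px0_9 = 328; py0_9 = 8; px1_9 = 376; py1_9 = 56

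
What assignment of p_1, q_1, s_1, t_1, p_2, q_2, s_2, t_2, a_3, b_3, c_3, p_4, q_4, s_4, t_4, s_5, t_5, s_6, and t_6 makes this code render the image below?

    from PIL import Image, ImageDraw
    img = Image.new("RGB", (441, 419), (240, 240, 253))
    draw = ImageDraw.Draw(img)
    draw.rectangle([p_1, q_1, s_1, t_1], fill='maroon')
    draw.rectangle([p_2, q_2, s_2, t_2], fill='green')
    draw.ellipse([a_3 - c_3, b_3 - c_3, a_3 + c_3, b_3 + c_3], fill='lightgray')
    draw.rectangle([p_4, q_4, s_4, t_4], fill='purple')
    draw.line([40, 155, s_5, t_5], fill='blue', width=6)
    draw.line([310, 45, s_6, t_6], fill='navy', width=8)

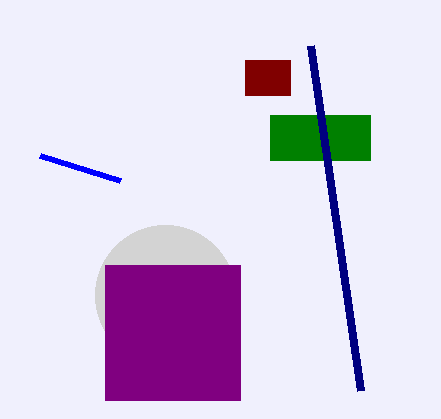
p_1 = 245; q_1 = 60; s_1 = 290; t_1 = 95; p_2 = 270; q_2 = 115; s_2 = 370; t_2 = 160; a_3 = 165; b_3 = 295; c_3 = 70; p_4 = 105; q_4 = 265; s_4 = 240; t_4 = 400; s_5 = 120; t_5 = 180; s_6 = 360; t_6 = 390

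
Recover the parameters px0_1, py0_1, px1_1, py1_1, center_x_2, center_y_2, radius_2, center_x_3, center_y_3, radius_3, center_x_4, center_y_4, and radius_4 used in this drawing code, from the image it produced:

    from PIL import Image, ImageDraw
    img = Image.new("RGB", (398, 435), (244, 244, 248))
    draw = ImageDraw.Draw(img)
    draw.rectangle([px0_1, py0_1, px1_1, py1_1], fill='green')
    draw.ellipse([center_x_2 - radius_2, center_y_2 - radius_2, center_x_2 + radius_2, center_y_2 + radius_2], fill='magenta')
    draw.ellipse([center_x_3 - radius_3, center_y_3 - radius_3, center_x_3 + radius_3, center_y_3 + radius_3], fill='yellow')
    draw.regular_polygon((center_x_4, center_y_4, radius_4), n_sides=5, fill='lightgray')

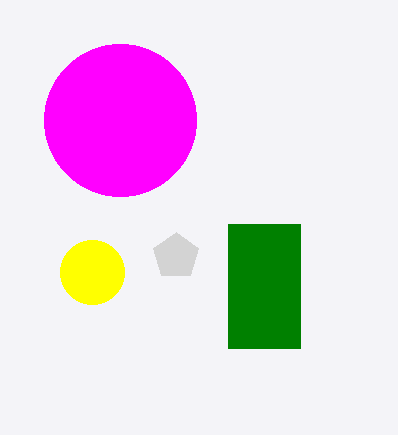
px0_1 = 228, py0_1 = 224, px1_1 = 300, py1_1 = 348, center_x_2 = 120, center_y_2 = 120, radius_2 = 76, center_x_3 = 92, center_y_3 = 272, radius_3 = 32, center_x_4 = 176, center_y_4 = 256, radius_4 = 24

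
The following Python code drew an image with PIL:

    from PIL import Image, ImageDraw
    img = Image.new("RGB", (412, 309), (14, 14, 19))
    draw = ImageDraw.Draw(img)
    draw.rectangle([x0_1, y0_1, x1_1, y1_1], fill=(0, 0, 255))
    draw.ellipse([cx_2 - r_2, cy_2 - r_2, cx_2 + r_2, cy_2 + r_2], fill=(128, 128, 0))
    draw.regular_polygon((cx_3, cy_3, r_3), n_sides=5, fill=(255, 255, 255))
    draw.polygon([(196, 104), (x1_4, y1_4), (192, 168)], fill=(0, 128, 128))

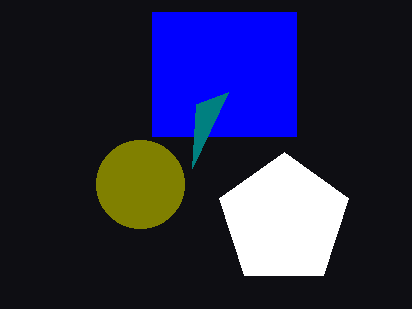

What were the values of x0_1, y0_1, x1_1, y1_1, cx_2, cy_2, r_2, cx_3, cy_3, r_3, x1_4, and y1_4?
x0_1 = 152
y0_1 = 12
x1_1 = 296
y1_1 = 136
cx_2 = 140
cy_2 = 184
r_2 = 44
cx_3 = 284
cy_3 = 220
r_3 = 68
x1_4 = 228
y1_4 = 92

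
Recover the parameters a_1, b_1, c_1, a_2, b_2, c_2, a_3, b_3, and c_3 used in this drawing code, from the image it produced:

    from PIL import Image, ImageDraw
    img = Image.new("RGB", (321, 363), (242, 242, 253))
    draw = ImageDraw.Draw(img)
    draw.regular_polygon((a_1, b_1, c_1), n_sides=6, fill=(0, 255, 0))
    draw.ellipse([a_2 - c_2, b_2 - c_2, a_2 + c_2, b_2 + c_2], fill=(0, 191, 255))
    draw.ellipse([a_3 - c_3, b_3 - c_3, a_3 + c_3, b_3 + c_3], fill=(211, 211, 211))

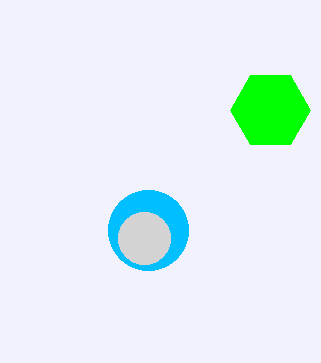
a_1 = 270
b_1 = 110
c_1 = 40
a_2 = 148
b_2 = 230
c_2 = 40
a_3 = 144
b_3 = 238
c_3 = 26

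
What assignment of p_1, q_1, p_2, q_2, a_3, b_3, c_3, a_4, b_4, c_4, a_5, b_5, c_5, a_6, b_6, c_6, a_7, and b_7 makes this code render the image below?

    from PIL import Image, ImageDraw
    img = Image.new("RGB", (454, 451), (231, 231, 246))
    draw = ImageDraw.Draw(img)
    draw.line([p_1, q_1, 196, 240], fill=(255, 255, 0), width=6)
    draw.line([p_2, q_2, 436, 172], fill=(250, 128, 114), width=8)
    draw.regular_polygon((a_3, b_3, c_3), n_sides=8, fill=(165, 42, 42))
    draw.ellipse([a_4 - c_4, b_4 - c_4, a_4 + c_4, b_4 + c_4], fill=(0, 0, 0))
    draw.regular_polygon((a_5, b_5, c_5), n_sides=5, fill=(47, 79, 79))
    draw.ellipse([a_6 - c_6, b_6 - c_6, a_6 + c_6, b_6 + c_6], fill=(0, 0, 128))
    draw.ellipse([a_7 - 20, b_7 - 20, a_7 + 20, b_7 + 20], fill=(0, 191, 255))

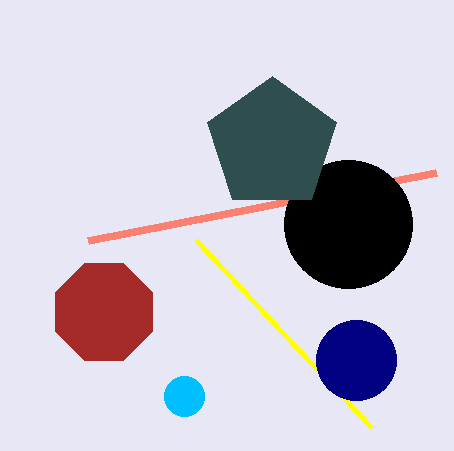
p_1 = 372
q_1 = 428
p_2 = 88
q_2 = 240
a_3 = 104
b_3 = 312
c_3 = 52
a_4 = 348
b_4 = 224
c_4 = 64
a_5 = 272
b_5 = 144
c_5 = 68
a_6 = 356
b_6 = 360
c_6 = 40
a_7 = 184
b_7 = 396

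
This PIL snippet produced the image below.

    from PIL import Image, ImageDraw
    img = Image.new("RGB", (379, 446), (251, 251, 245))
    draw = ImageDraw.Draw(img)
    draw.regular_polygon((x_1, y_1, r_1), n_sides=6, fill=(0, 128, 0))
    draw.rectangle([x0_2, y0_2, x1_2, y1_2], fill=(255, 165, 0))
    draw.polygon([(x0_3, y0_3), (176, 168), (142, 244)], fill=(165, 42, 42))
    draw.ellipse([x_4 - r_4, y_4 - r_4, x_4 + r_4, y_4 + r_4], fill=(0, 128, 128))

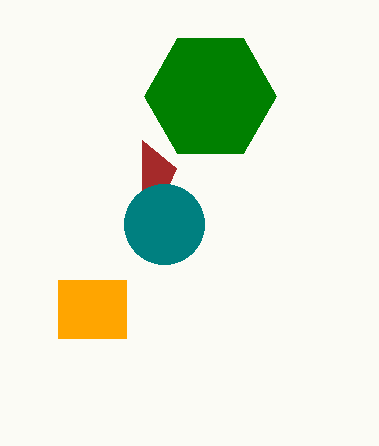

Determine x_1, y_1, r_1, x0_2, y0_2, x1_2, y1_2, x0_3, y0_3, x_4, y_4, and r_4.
x_1 = 210
y_1 = 96
r_1 = 66
x0_2 = 58
y0_2 = 280
x1_2 = 126
y1_2 = 338
x0_3 = 142
y0_3 = 140
x_4 = 164
y_4 = 224
r_4 = 40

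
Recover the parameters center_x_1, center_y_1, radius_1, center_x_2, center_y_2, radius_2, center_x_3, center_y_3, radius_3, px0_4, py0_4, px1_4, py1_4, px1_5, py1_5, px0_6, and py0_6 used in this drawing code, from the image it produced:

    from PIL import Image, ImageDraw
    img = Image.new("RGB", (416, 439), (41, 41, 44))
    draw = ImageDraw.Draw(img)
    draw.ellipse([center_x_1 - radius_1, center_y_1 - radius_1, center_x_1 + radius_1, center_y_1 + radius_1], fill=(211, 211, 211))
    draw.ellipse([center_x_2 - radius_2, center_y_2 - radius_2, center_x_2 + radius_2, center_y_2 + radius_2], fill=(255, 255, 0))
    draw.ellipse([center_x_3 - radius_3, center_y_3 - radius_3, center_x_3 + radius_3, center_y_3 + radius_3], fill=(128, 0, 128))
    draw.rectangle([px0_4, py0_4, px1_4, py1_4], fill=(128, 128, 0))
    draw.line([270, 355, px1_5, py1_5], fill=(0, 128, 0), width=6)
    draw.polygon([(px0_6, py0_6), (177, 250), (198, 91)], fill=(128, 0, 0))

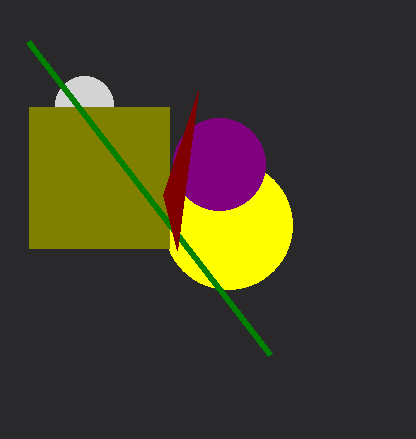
center_x_1 = 84, center_y_1 = 105, radius_1 = 29, center_x_2 = 228, center_y_2 = 225, radius_2 = 64, center_x_3 = 219, center_y_3 = 164, radius_3 = 46, px0_4 = 29, py0_4 = 107, px1_4 = 169, py1_4 = 248, px1_5 = 28, py1_5 = 42, px0_6 = 163, py0_6 = 195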